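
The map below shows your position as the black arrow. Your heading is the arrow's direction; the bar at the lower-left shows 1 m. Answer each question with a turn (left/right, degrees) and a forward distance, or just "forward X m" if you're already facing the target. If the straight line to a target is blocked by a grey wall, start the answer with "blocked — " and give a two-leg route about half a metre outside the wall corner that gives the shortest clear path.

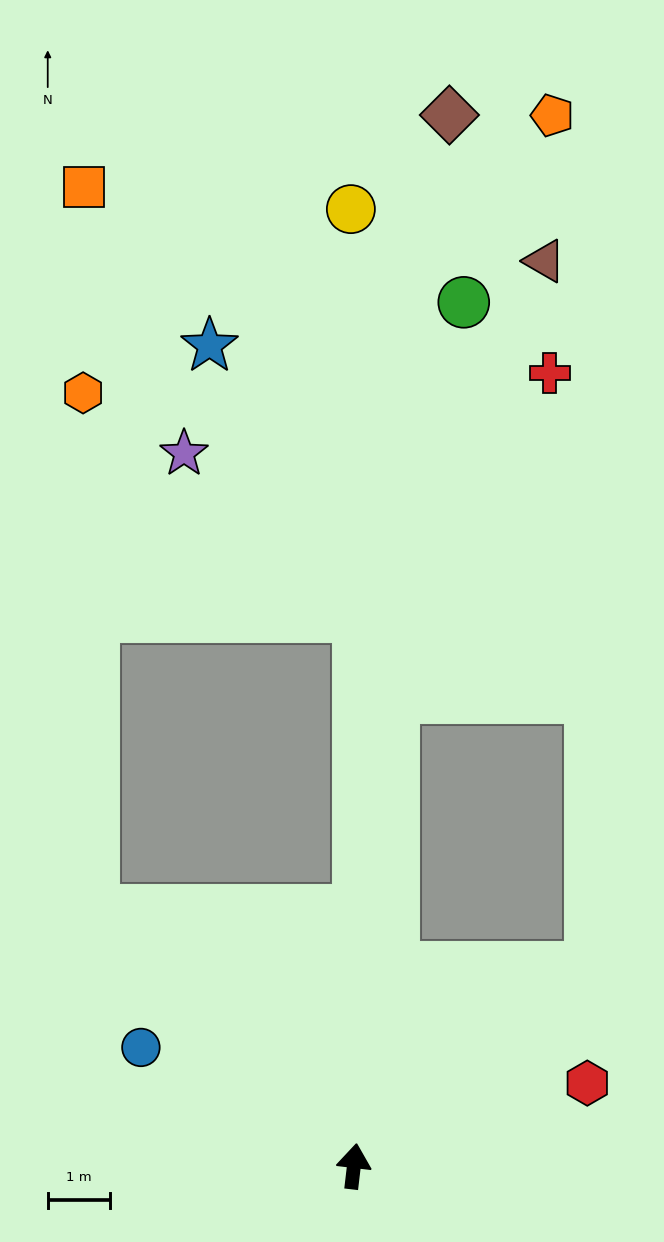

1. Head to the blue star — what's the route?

blocked — turn left 6°, forward 8.9 m, then turn left 30°, forward 5.0 m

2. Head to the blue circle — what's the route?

turn left 68°, forward 3.9 m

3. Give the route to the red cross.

blocked — forward 7.6 m, then turn right 19°, forward 5.8 m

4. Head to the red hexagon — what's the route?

turn right 64°, forward 4.0 m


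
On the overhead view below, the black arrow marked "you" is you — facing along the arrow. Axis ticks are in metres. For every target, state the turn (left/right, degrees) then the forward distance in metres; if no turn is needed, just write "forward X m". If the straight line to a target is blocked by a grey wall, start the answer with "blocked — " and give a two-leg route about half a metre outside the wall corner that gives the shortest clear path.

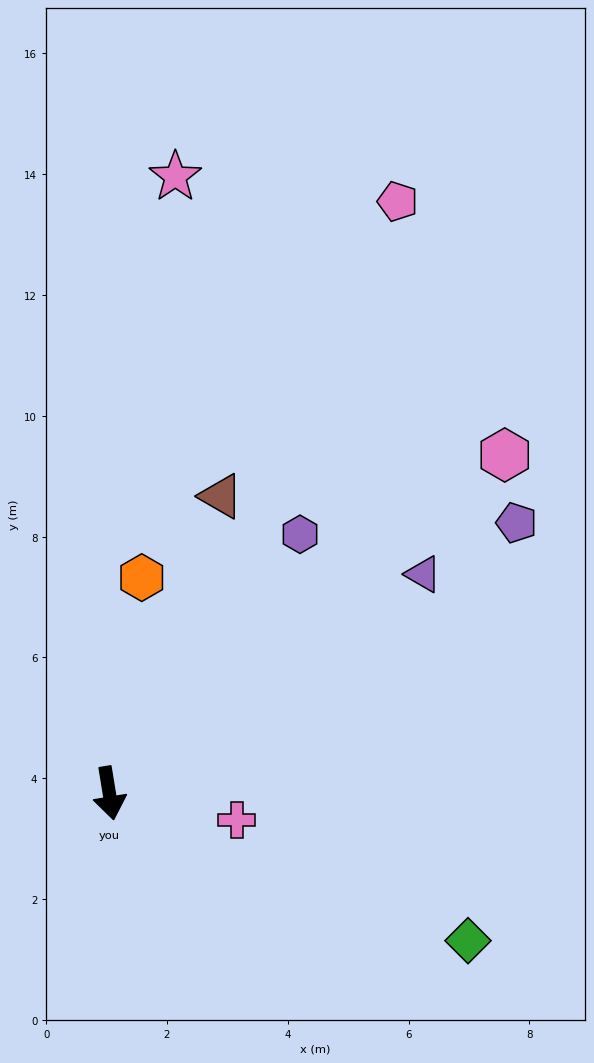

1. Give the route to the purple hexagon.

turn left 134°, forward 5.3 m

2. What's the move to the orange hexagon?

turn left 162°, forward 3.6 m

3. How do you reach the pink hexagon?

turn left 121°, forward 8.6 m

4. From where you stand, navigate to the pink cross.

turn left 69°, forward 2.2 m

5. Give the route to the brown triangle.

turn left 150°, forward 5.3 m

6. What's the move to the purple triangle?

turn left 116°, forward 6.3 m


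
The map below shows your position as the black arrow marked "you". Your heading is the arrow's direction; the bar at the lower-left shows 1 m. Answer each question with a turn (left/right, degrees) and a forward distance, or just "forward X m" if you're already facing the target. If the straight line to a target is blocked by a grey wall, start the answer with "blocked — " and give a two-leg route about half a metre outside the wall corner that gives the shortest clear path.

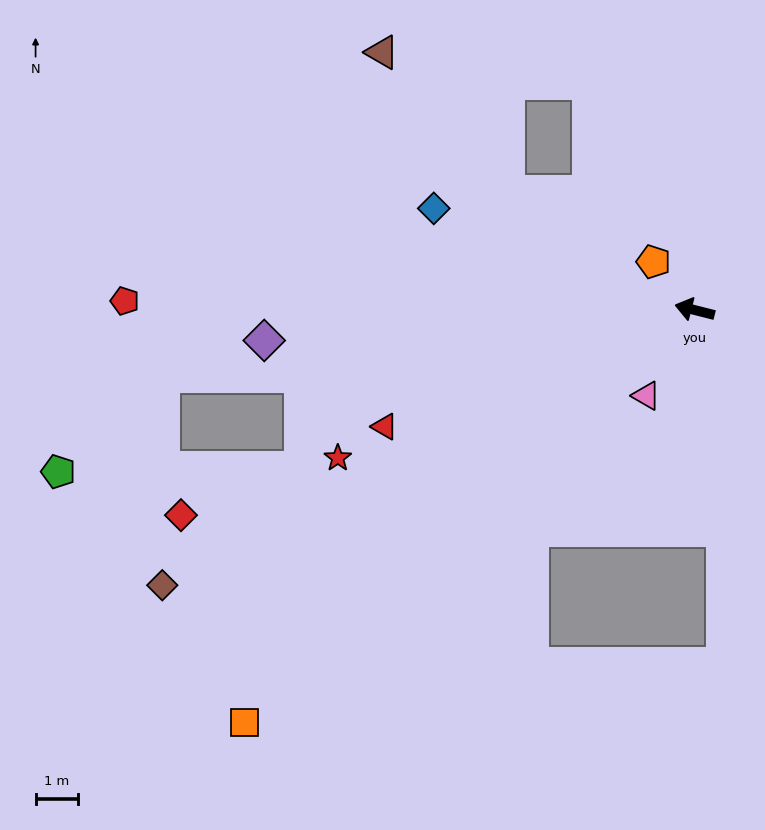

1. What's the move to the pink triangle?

turn left 75°, forward 2.3 m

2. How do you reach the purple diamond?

turn left 18°, forward 10.3 m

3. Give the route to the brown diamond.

turn left 42°, forward 14.3 m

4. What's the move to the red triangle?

turn left 35°, forward 7.9 m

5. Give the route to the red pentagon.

turn left 13°, forward 13.6 m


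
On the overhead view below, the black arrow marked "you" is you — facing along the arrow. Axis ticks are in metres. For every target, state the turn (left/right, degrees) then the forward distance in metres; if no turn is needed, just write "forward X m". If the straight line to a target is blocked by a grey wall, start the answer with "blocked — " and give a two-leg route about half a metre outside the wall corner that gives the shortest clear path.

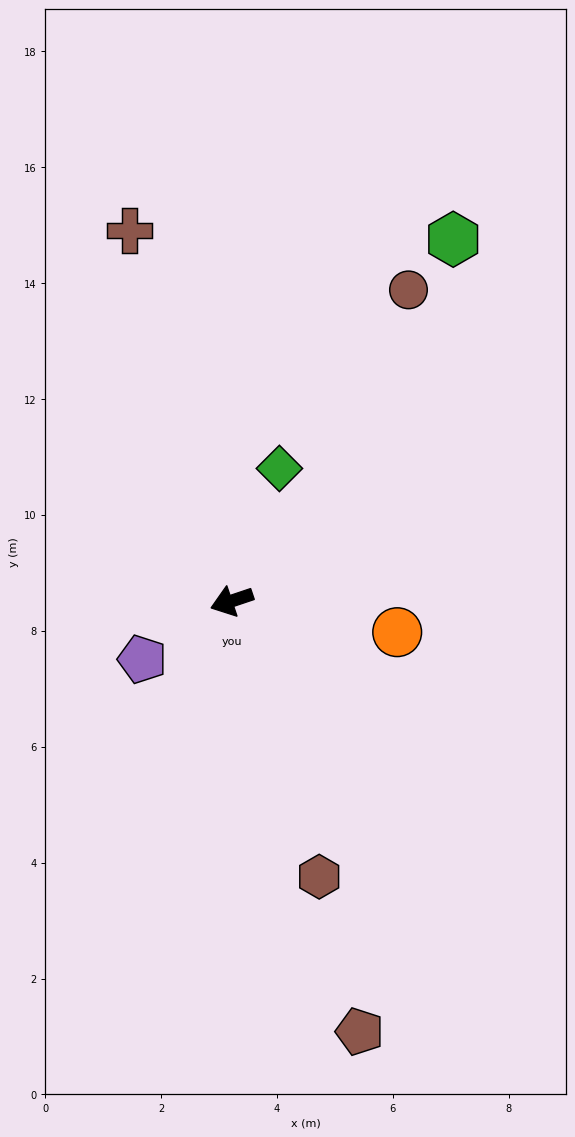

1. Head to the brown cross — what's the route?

turn right 93°, forward 6.6 m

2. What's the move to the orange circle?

turn left 151°, forward 2.9 m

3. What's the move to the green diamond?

turn right 128°, forward 2.4 m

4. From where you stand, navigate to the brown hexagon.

turn left 89°, forward 5.0 m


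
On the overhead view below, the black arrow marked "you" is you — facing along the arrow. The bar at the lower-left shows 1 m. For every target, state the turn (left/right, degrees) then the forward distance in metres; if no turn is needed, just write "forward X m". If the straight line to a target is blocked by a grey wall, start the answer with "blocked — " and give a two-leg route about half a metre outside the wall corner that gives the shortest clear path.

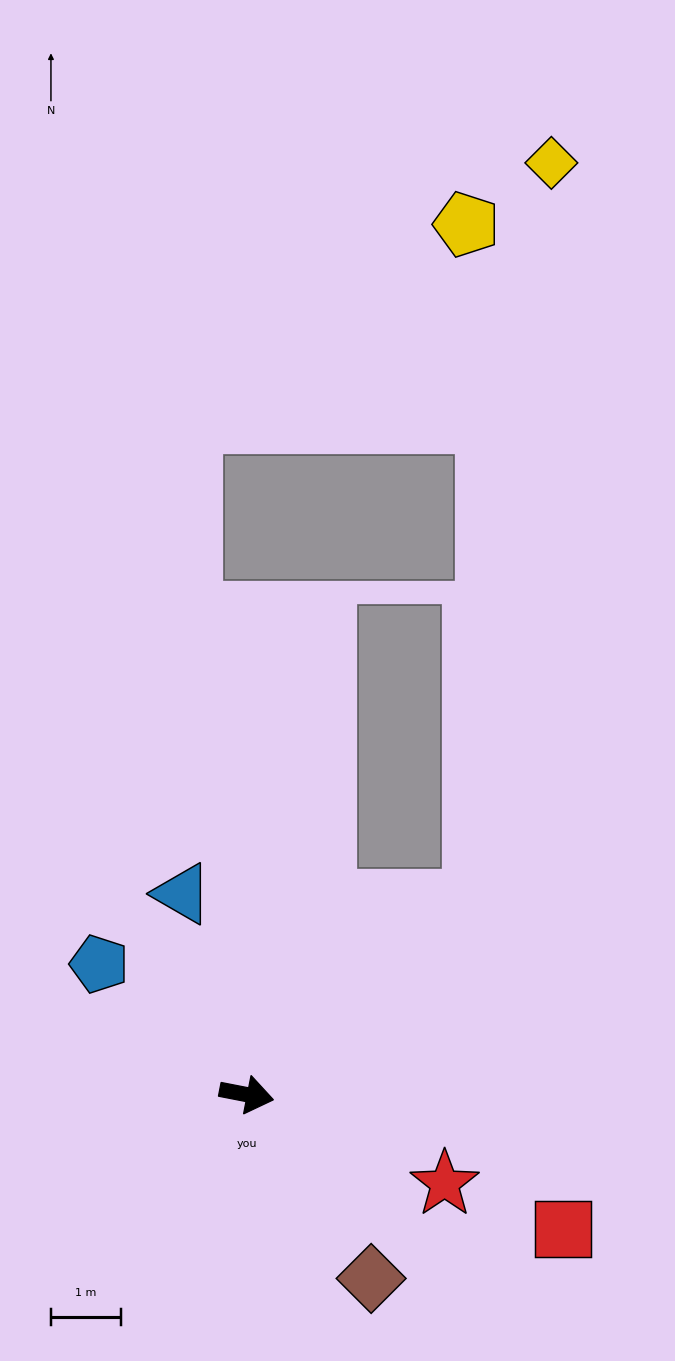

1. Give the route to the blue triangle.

turn left 119°, forward 3.0 m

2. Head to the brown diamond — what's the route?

turn right 45°, forward 3.2 m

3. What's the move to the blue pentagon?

turn left 150°, forward 2.8 m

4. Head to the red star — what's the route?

turn right 13°, forward 3.1 m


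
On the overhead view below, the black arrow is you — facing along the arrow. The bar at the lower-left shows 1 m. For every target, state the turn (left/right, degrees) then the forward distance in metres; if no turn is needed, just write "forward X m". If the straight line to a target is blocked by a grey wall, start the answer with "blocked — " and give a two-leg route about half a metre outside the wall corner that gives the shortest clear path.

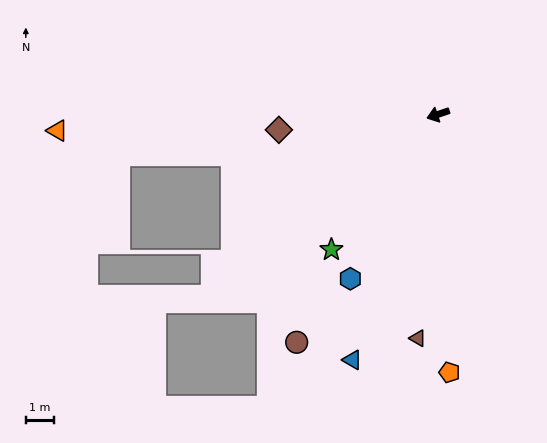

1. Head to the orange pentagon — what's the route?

turn left 74°, forward 9.2 m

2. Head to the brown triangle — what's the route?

turn left 66°, forward 8.0 m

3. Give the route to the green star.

turn left 33°, forward 6.1 m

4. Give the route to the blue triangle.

turn left 52°, forward 9.2 m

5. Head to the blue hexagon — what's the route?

turn left 43°, forward 6.6 m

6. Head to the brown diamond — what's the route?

turn right 13°, forward 5.7 m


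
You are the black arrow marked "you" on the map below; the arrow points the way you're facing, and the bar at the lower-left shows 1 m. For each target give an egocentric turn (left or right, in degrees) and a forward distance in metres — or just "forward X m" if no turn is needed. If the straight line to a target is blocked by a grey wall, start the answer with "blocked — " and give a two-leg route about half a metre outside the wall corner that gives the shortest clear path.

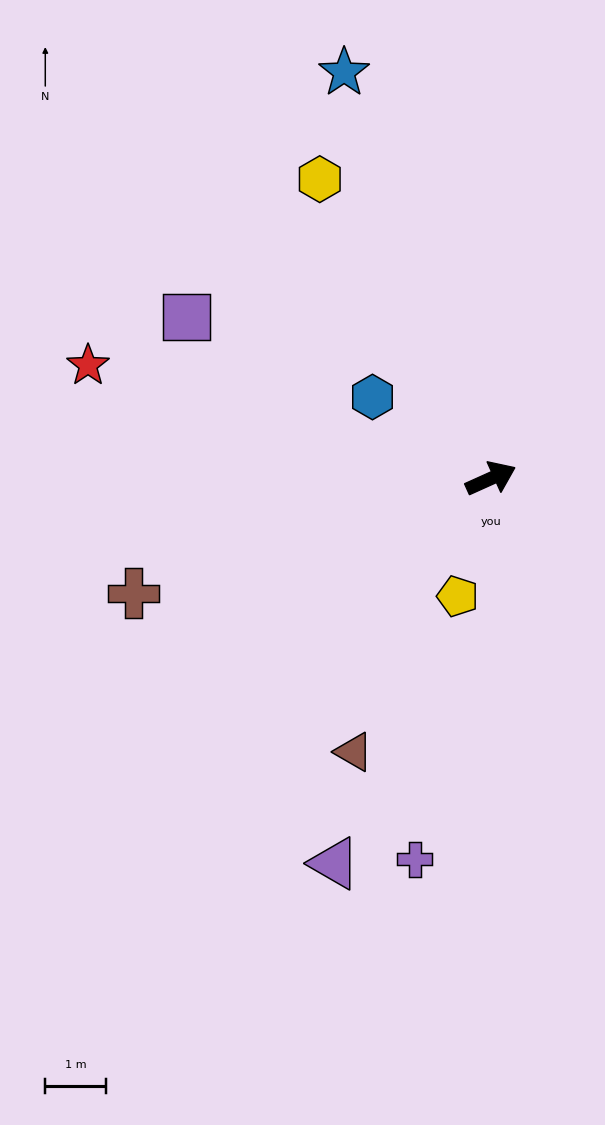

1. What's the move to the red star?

turn left 140°, forward 6.9 m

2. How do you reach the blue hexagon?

turn left 121°, forward 2.4 m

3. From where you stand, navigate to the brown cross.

turn left 174°, forward 6.2 m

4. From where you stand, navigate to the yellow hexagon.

turn left 96°, forward 5.7 m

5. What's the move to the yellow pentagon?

turn right 130°, forward 2.0 m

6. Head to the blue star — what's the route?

turn left 86°, forward 7.1 m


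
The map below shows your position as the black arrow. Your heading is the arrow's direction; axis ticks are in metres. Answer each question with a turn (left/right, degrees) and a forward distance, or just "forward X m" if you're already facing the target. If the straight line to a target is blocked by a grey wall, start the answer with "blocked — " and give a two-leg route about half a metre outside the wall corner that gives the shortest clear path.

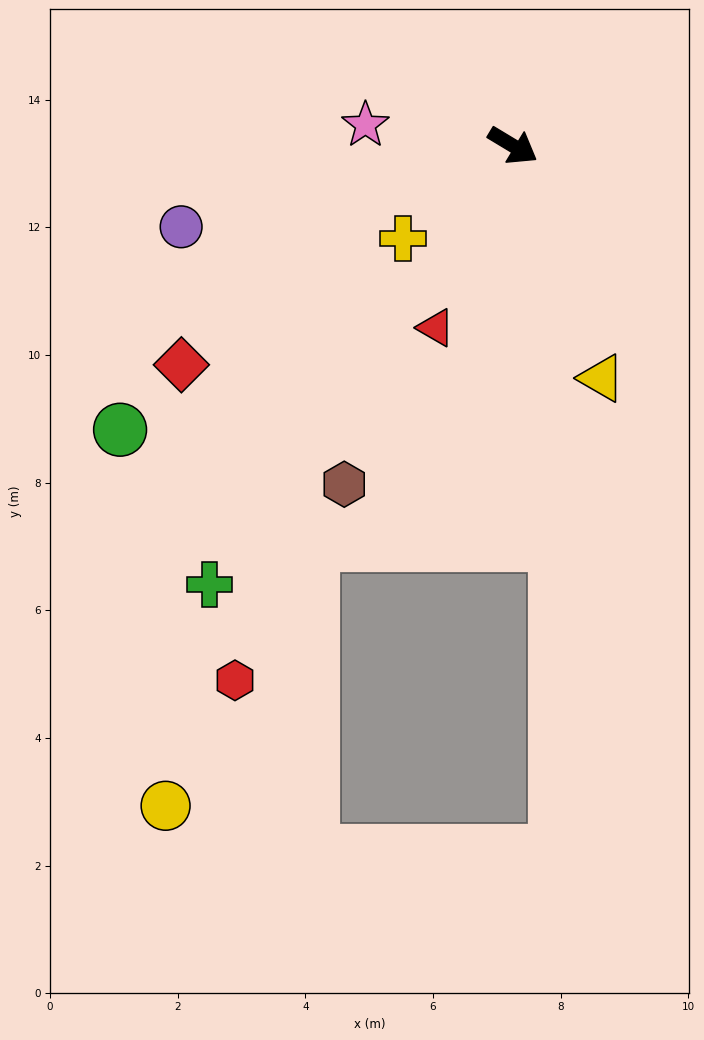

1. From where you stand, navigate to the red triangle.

turn right 82°, forward 3.1 m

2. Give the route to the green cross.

turn right 94°, forward 8.4 m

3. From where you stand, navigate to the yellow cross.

turn right 109°, forward 2.3 m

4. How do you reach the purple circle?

turn right 135°, forward 5.4 m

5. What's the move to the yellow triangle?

turn right 38°, forward 3.9 m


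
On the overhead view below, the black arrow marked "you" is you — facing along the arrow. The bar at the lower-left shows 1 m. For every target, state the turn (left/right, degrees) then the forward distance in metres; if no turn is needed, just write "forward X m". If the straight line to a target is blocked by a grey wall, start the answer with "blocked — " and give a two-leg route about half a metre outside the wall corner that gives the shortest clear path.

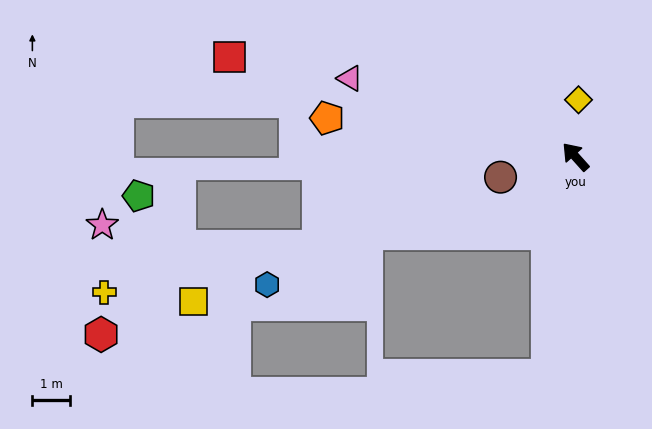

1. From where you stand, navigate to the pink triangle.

turn left 29°, forward 6.3 m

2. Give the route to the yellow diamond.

turn right 45°, forward 1.5 m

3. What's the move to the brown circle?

turn left 63°, forward 2.0 m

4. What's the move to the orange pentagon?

turn left 39°, forward 6.6 m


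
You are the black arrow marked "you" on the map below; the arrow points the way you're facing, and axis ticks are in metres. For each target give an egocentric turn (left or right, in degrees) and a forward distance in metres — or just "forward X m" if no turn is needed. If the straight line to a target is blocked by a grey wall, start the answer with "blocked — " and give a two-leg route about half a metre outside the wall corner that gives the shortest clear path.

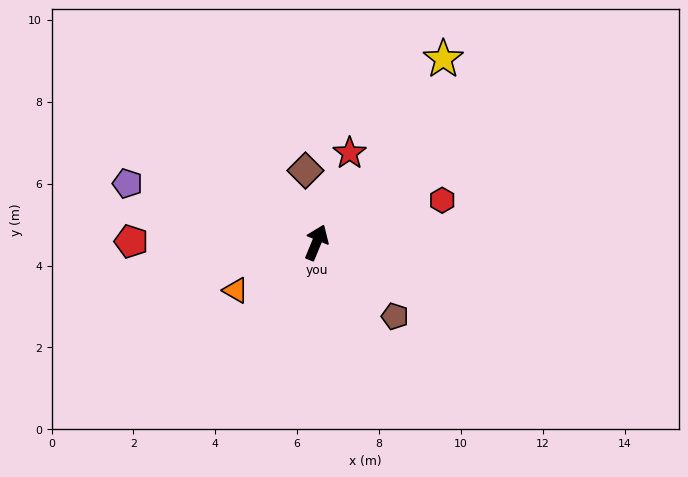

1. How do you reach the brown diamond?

turn left 31°, forward 1.8 m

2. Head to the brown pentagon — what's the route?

turn right 111°, forward 2.6 m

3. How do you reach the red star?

turn left 2°, forward 2.3 m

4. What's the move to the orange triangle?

turn left 143°, forward 2.3 m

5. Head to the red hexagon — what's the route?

turn right 49°, forward 3.2 m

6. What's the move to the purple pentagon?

turn left 95°, forward 4.8 m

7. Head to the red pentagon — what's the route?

turn left 112°, forward 4.5 m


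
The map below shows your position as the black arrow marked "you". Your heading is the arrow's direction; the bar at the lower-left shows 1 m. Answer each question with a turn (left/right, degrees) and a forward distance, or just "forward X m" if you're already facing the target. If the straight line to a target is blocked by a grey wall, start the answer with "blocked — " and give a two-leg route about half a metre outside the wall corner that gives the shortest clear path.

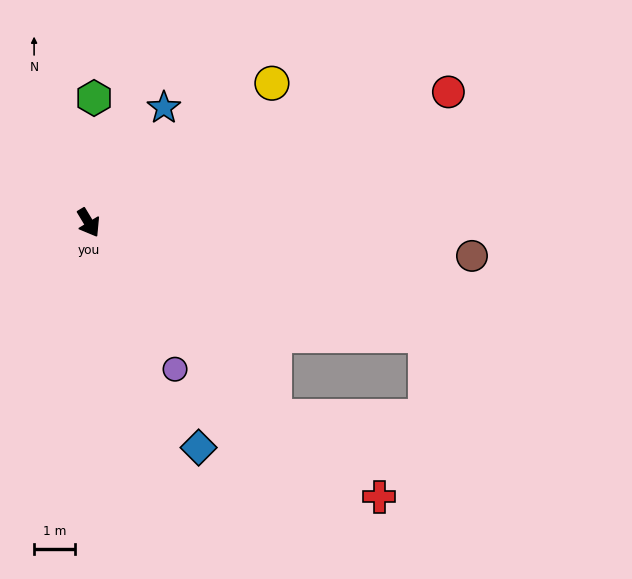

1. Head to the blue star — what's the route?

turn left 116°, forward 3.4 m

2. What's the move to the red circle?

turn left 79°, forward 9.4 m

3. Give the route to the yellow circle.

turn left 96°, forward 5.7 m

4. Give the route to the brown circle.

turn left 54°, forward 9.5 m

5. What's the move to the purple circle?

forward 4.2 m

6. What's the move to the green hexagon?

turn left 147°, forward 3.1 m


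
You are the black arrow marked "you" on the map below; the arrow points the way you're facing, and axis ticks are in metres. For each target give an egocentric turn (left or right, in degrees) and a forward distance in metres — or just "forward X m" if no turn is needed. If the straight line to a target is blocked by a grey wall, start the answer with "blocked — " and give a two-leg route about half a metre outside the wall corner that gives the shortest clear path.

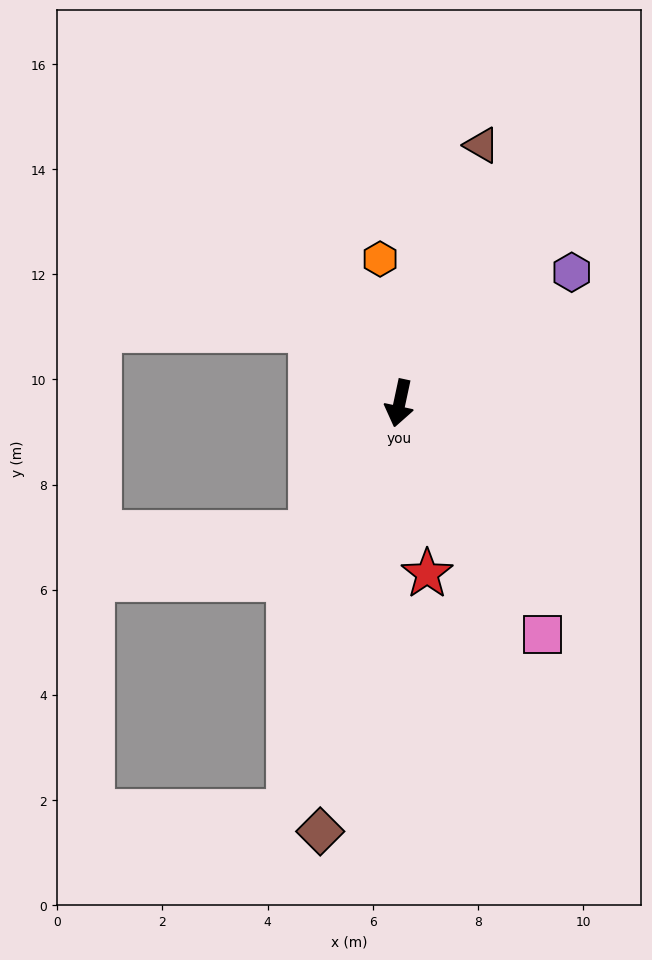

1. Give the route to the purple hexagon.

turn left 139°, forward 4.1 m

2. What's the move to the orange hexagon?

turn right 160°, forward 2.8 m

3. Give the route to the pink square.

turn left 44°, forward 5.2 m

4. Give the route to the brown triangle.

turn left 174°, forward 5.1 m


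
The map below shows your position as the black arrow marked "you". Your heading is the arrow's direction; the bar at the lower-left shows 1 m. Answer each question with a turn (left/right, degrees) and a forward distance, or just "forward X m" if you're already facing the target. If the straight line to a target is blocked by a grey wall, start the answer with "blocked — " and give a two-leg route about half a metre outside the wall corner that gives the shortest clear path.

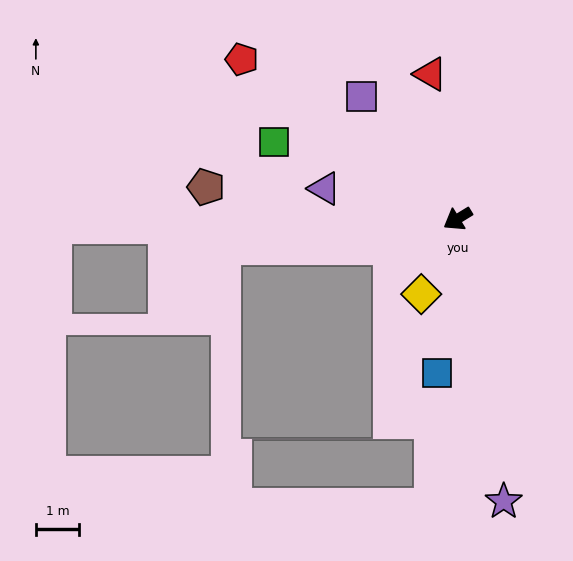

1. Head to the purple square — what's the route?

turn right 83°, forward 3.6 m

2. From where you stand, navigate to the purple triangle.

turn right 44°, forward 3.1 m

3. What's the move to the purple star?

turn left 68°, forward 6.6 m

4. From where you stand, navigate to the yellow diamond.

turn left 33°, forward 1.9 m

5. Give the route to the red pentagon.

turn right 68°, forward 6.2 m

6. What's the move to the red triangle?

turn right 111°, forward 3.4 m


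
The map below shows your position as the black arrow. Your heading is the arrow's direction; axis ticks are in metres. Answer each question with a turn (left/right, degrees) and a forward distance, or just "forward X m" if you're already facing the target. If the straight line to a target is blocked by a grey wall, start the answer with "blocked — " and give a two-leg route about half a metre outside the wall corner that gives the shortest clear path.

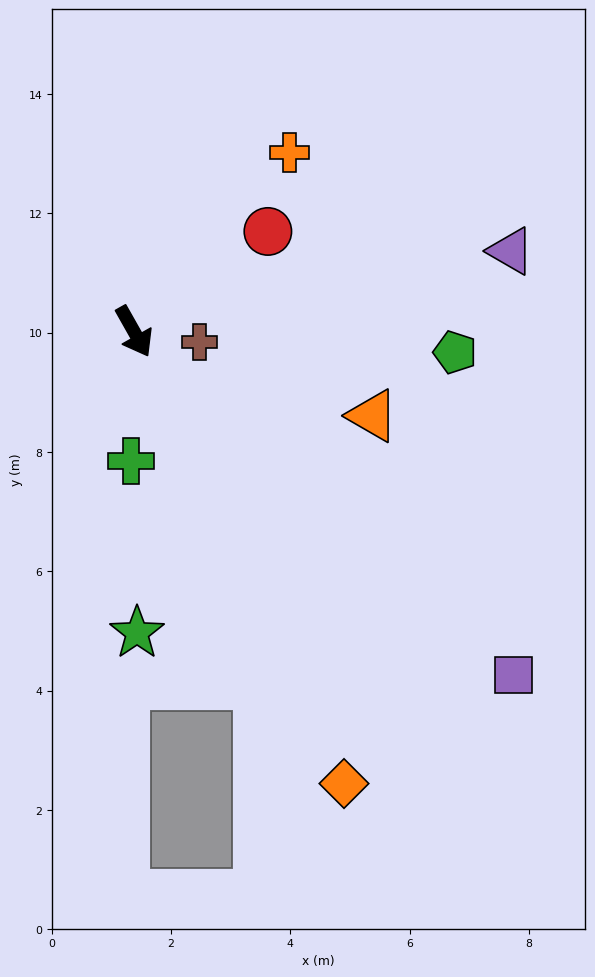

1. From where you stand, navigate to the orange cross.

turn left 110°, forward 4.0 m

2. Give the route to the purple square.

turn left 18°, forward 8.6 m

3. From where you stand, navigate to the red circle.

turn left 97°, forward 2.8 m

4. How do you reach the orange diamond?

turn right 5°, forward 8.4 m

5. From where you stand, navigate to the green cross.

turn right 31°, forward 2.2 m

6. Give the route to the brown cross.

turn left 51°, forward 1.1 m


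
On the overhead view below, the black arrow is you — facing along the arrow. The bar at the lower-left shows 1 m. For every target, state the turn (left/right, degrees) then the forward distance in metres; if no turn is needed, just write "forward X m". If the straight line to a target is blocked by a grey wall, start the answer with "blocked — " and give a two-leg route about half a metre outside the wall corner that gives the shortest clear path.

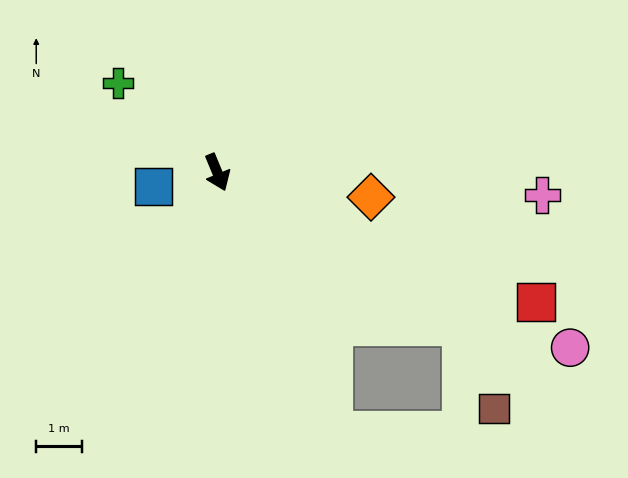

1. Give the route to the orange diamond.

turn left 58°, forward 3.4 m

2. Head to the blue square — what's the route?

turn right 100°, forward 1.4 m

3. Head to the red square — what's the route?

turn left 45°, forward 7.6 m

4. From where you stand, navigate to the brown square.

blocked — turn left 35°, forward 6.3 m, then turn right 36°, forward 1.9 m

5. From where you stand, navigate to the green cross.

turn right 155°, forward 2.9 m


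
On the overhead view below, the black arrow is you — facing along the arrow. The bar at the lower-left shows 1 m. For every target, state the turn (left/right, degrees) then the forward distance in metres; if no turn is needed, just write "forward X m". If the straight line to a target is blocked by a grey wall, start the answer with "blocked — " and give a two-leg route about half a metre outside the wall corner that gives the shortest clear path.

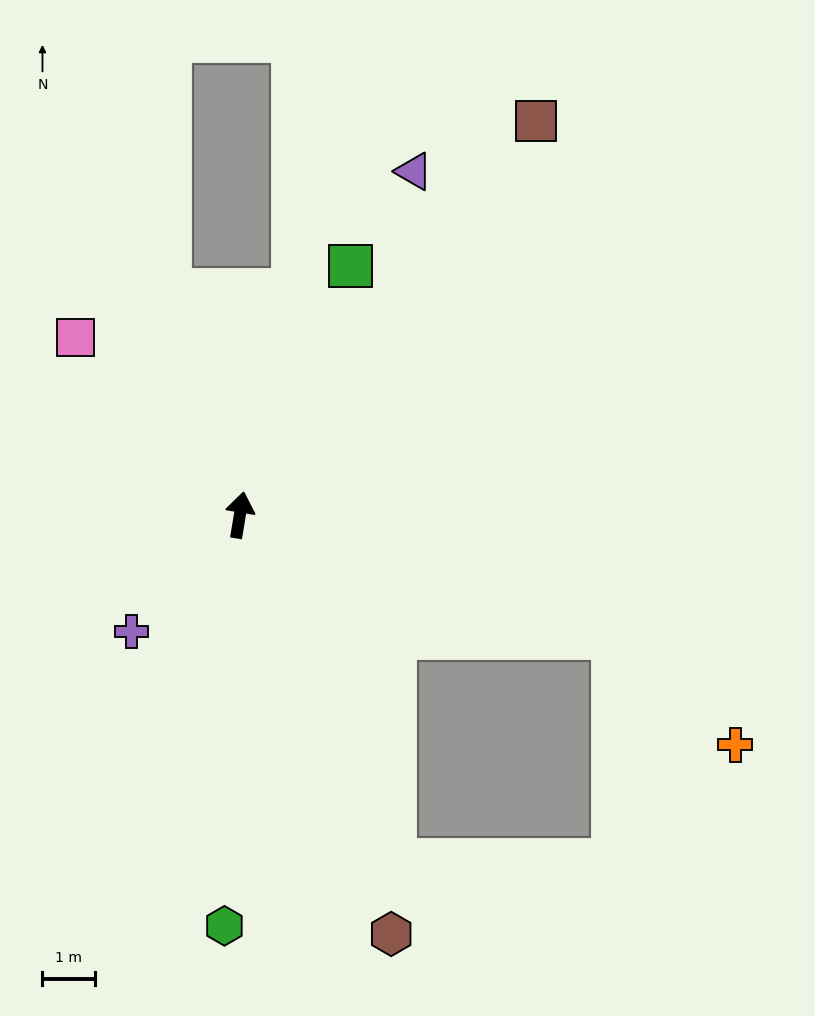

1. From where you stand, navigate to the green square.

turn right 15°, forward 5.2 m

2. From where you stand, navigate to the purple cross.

turn left 147°, forward 3.1 m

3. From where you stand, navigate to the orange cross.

blocked — turn right 99°, forward 7.5 m, then turn right 23°, forward 3.1 m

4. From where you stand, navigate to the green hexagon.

turn right 173°, forward 7.9 m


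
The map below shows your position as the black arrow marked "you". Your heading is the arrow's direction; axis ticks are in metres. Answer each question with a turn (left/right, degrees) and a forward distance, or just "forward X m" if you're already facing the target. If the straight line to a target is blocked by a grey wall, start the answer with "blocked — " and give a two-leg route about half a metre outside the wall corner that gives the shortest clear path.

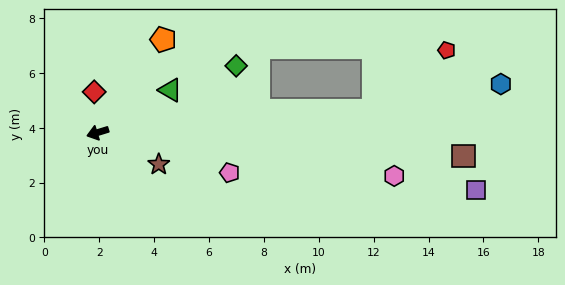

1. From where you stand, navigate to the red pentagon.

blocked — turn left 168°, forward 10.1 m, then turn left 34°, forward 3.4 m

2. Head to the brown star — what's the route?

turn left 135°, forward 2.5 m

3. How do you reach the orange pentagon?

turn right 142°, forward 4.1 m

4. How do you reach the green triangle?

turn right 167°, forward 3.1 m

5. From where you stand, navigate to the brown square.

turn left 159°, forward 13.4 m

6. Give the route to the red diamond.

turn right 102°, forward 1.5 m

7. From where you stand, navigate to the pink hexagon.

turn left 155°, forward 10.9 m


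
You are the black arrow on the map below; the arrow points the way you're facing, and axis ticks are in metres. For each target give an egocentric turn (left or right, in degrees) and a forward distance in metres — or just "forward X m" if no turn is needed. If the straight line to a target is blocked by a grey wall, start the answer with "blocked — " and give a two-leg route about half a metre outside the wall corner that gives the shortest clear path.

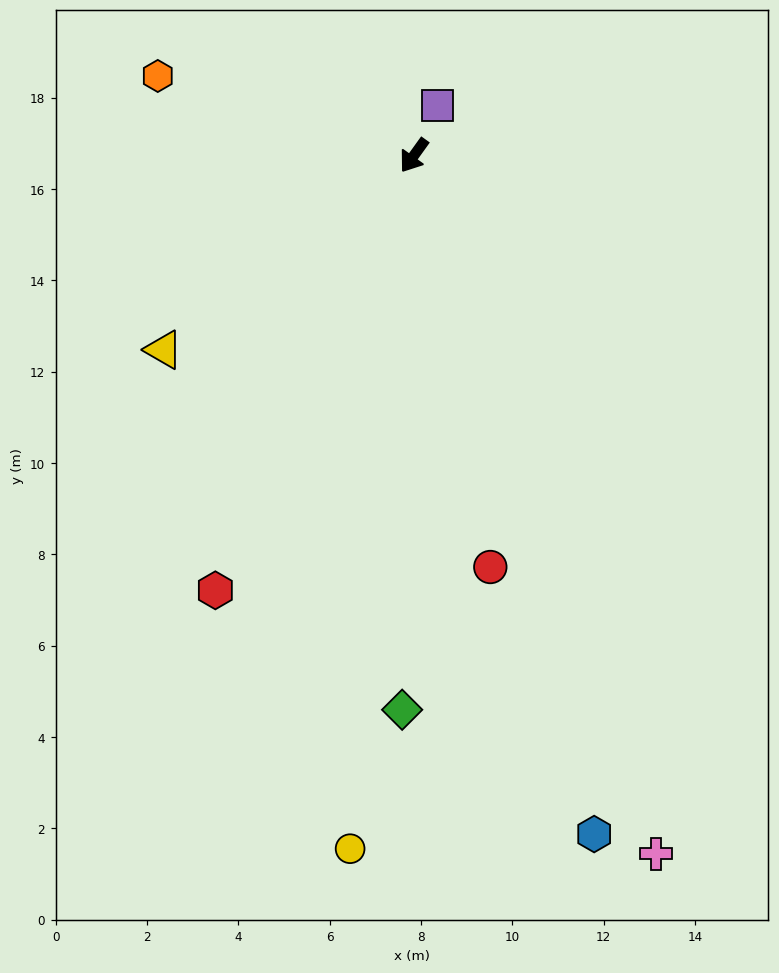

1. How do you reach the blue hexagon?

turn left 51°, forward 15.4 m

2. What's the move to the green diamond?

turn left 34°, forward 12.1 m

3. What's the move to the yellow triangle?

turn right 17°, forward 6.9 m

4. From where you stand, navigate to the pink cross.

turn left 55°, forward 16.2 m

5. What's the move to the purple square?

turn right 169°, forward 1.2 m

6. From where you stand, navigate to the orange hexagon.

turn right 72°, forward 5.9 m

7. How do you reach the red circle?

turn left 46°, forward 9.2 m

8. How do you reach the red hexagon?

turn left 11°, forward 10.5 m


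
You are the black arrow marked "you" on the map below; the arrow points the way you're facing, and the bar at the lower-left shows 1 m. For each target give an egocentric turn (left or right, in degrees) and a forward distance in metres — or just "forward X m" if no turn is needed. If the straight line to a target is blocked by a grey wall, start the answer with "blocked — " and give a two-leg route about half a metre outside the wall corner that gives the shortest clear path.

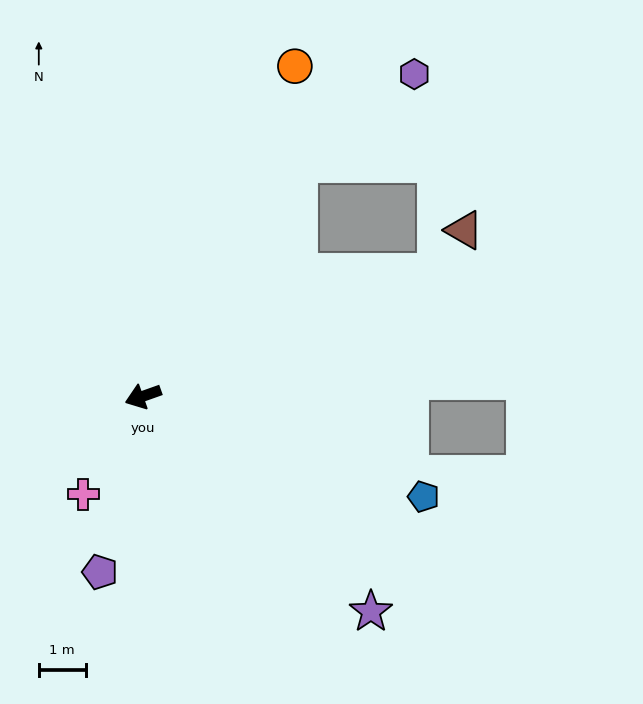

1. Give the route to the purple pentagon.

turn left 57°, forward 3.9 m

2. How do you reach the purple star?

turn left 117°, forward 6.7 m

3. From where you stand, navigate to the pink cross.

turn left 39°, forward 2.4 m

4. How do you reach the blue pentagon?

turn left 141°, forward 6.4 m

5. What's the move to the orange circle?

turn right 134°, forward 7.7 m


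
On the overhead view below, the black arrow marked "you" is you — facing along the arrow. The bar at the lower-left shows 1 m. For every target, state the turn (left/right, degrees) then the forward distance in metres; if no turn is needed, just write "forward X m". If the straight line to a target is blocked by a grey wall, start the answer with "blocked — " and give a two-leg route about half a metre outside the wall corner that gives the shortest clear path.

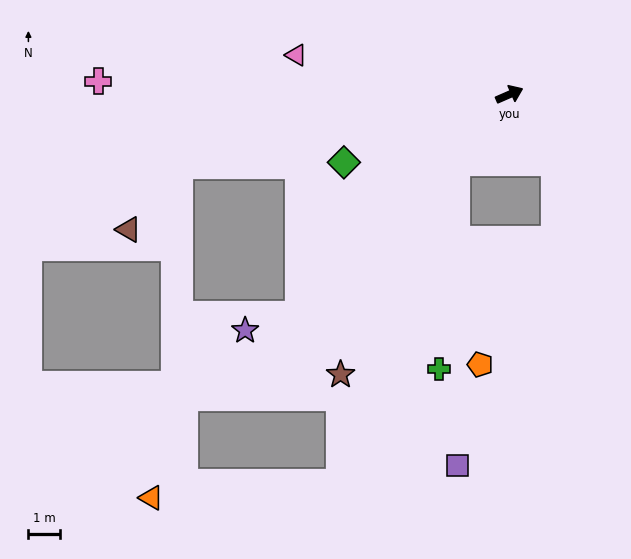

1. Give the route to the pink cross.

turn left 155°, forward 13.0 m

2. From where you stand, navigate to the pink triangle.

turn left 146°, forward 6.8 m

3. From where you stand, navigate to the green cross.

blocked — turn right 151°, forward 2.7 m, then turn left 32°, forward 6.5 m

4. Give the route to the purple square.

blocked — turn right 151°, forward 2.7 m, then turn left 37°, forward 9.6 m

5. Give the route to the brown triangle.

blocked — turn left 169°, forward 10.6 m, then turn left 39°, forward 2.6 m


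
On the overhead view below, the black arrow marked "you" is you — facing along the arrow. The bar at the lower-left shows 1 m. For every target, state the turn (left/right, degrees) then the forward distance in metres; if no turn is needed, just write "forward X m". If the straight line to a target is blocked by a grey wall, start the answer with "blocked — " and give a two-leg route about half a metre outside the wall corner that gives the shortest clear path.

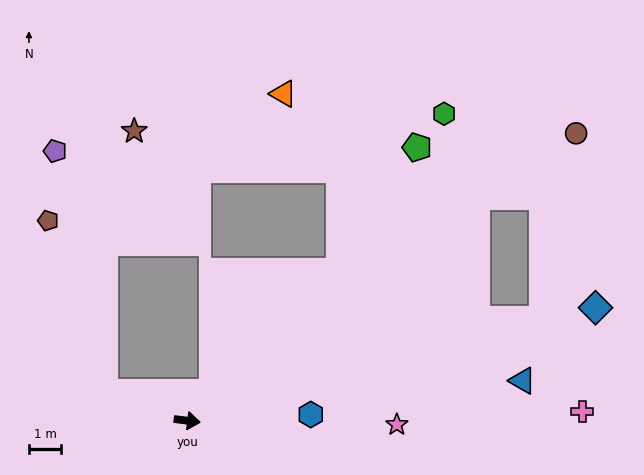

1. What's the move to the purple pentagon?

blocked — turn left 168°, forward 2.7 m, then turn right 59°, forward 7.6 m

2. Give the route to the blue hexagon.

turn left 10°, forward 3.8 m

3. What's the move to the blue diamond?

turn left 23°, forward 13.1 m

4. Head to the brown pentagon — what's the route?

blocked — turn left 168°, forward 2.7 m, then turn right 53°, forward 5.6 m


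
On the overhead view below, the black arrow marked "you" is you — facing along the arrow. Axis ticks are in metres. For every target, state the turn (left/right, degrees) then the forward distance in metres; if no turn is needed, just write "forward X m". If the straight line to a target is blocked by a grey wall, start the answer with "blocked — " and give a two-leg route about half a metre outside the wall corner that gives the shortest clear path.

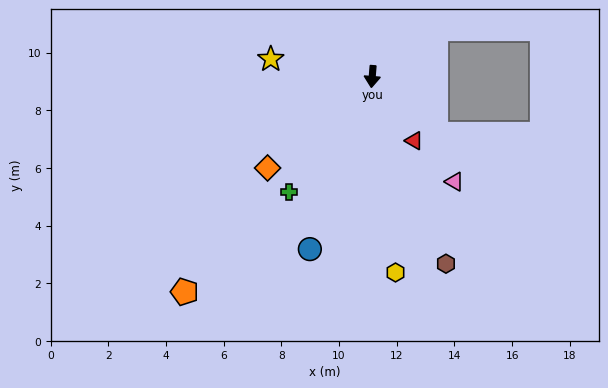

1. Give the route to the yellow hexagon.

turn left 11°, forward 6.8 m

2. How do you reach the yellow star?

turn right 95°, forward 3.6 m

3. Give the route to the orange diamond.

turn right 44°, forward 4.8 m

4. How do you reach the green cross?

turn right 31°, forward 4.9 m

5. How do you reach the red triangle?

turn left 38°, forward 2.7 m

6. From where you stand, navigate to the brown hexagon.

turn left 26°, forward 7.0 m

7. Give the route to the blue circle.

turn right 15°, forward 6.4 m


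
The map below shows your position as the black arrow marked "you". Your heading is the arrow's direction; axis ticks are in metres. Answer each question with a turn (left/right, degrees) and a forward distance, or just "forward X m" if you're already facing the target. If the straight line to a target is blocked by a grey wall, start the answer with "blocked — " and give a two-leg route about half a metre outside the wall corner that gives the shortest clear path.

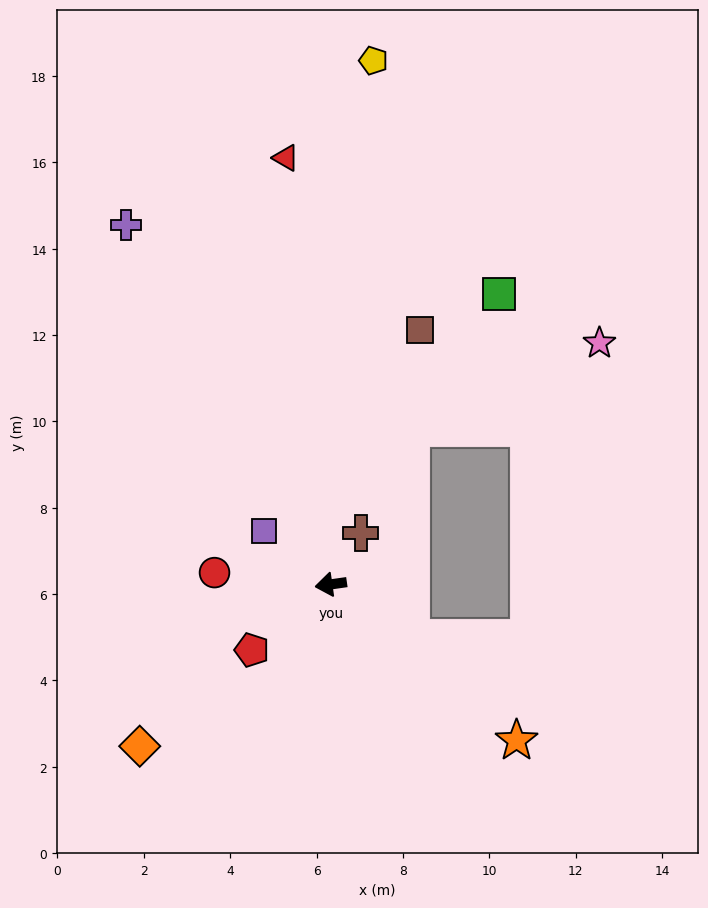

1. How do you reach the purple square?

turn right 47°, forward 2.0 m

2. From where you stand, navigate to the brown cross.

turn right 128°, forward 1.4 m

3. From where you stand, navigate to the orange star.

turn left 132°, forward 5.6 m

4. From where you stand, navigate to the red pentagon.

turn left 32°, forward 2.4 m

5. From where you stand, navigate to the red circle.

turn right 14°, forward 2.7 m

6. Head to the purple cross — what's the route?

turn right 68°, forward 9.6 m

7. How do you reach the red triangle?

turn right 92°, forward 9.9 m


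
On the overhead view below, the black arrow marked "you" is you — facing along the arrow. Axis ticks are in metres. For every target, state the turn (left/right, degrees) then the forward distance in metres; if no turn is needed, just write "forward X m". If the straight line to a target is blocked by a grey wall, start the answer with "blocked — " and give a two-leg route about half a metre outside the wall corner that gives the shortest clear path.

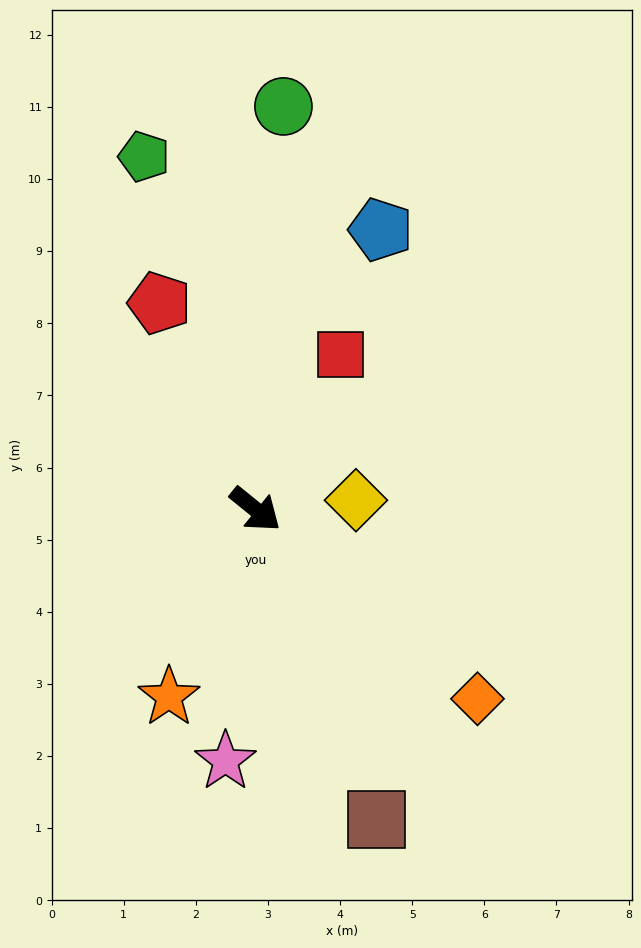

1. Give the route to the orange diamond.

forward 4.0 m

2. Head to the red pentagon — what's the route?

turn left 154°, forward 3.2 m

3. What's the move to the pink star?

turn right 58°, forward 3.5 m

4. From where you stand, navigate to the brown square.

turn right 30°, forward 4.6 m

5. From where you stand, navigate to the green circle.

turn left 125°, forward 5.6 m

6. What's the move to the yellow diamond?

turn left 44°, forward 1.4 m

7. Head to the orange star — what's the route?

turn right 76°, forward 2.9 m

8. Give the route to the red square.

turn left 100°, forward 2.4 m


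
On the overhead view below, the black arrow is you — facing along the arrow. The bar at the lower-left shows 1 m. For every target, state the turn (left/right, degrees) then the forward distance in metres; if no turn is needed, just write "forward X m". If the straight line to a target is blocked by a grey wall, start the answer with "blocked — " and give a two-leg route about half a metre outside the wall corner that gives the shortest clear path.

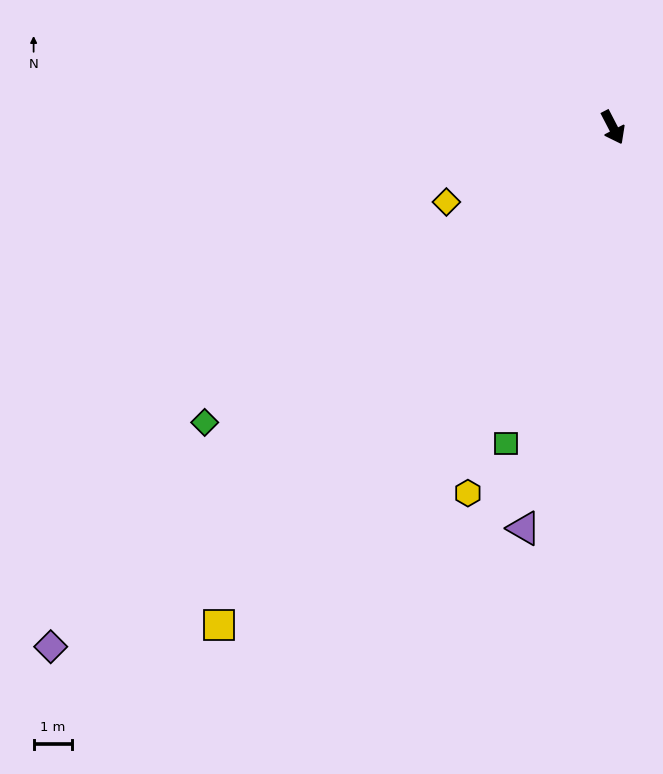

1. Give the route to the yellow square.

turn right 66°, forward 16.5 m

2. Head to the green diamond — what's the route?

turn right 82°, forward 13.1 m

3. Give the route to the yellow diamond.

turn right 93°, forward 4.7 m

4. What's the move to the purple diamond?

turn right 75°, forward 19.9 m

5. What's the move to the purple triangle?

turn right 40°, forward 10.7 m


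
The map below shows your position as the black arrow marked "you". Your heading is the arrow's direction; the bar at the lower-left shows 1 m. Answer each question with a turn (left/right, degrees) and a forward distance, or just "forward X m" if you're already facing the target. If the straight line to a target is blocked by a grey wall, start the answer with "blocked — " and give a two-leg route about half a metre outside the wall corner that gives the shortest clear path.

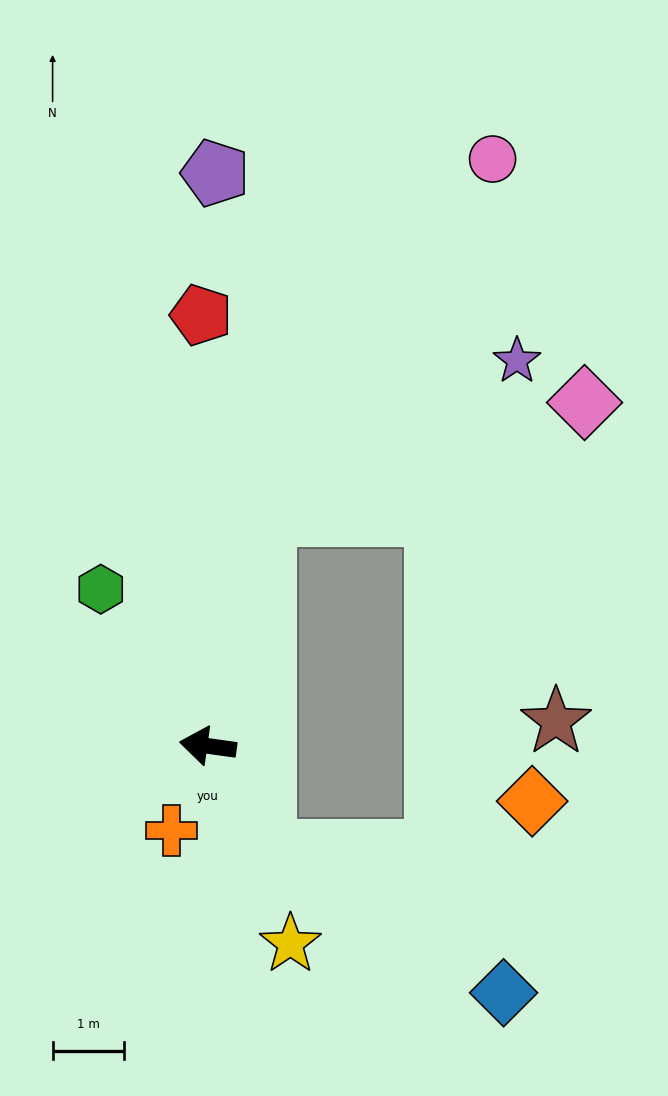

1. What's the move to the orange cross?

turn left 75°, forward 1.3 m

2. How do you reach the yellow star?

turn left 121°, forward 3.0 m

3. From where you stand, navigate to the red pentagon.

turn right 81°, forward 6.0 m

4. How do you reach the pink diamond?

blocked — turn right 96°, forward 3.3 m, then turn right 57°, forward 4.7 m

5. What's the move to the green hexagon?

turn right 48°, forward 2.6 m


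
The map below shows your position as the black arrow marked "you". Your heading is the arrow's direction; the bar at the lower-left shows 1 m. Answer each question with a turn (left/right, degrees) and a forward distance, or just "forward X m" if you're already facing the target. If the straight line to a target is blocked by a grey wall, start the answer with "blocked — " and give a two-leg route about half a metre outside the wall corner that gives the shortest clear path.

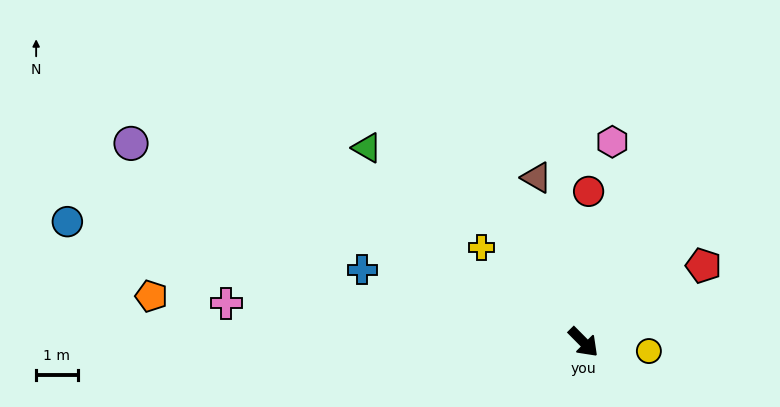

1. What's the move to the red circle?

turn left 133°, forward 3.6 m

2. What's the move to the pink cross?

turn right 141°, forward 8.6 m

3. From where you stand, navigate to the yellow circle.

turn left 37°, forward 1.6 m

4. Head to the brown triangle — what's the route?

turn left 151°, forward 4.1 m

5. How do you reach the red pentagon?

turn left 78°, forward 3.4 m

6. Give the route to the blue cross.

turn right 153°, forward 5.6 m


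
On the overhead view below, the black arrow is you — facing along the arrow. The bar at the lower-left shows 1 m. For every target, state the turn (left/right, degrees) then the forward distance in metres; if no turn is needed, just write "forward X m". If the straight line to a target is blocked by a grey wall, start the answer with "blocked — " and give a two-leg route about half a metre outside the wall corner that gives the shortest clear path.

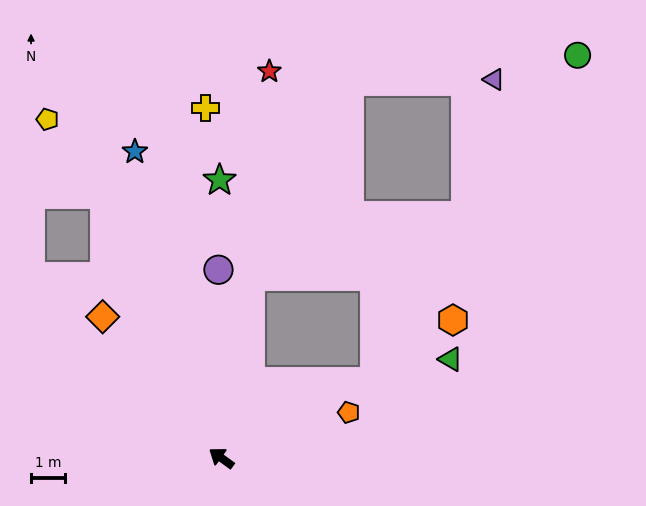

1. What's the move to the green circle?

blocked — turn right 117°, forward 5.1 m, then turn left 31°, forward 11.4 m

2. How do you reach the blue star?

turn right 38°, forward 9.5 m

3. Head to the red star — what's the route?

turn right 61°, forward 11.6 m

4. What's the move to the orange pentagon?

turn right 124°, forward 4.0 m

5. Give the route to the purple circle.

turn right 53°, forward 5.6 m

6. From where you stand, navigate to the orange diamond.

turn right 14°, forward 5.5 m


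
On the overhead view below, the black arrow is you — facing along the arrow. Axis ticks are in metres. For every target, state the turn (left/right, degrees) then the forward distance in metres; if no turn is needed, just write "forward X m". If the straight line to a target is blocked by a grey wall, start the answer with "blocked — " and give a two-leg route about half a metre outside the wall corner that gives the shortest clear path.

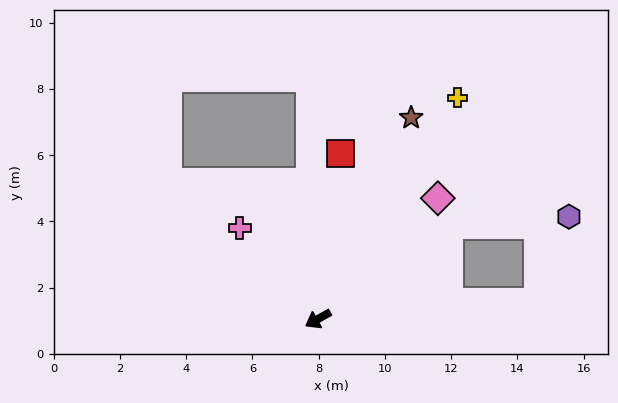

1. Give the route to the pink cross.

turn right 79°, forward 3.6 m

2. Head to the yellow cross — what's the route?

turn right 152°, forward 7.9 m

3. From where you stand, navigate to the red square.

turn right 127°, forward 5.0 m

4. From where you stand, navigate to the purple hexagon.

blocked — turn right 174°, forward 4.9 m, then turn right 31°, forward 3.6 m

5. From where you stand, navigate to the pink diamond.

turn right 164°, forward 5.1 m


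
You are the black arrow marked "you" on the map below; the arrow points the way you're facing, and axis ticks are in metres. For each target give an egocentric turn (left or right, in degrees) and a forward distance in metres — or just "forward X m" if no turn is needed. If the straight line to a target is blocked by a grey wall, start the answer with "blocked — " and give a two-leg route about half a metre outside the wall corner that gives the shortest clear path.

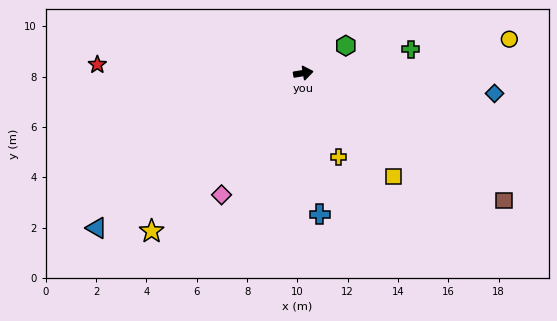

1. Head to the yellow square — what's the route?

turn right 58°, forward 5.5 m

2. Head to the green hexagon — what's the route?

turn left 23°, forward 2.0 m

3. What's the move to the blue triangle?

turn right 152°, forward 10.3 m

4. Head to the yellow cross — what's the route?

turn right 77°, forward 3.6 m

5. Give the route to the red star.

turn left 168°, forward 8.2 m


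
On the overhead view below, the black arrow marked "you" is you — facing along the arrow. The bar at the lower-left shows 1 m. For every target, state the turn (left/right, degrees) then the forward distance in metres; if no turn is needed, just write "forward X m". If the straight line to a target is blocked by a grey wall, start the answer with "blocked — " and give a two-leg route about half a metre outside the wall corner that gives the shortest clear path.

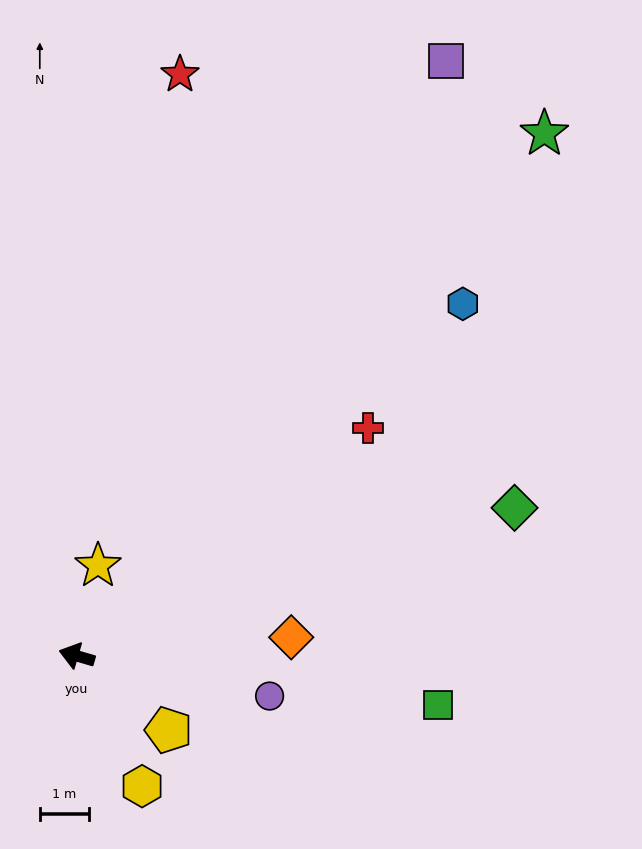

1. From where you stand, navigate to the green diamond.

turn right 145°, forward 9.3 m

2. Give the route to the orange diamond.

turn right 159°, forward 4.4 m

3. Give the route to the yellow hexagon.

turn left 133°, forward 2.9 m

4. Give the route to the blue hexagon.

turn right 121°, forward 10.6 m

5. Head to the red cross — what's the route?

turn right 126°, forward 7.5 m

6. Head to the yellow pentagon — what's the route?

turn left 157°, forward 2.4 m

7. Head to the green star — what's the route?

turn right 116°, forward 14.2 m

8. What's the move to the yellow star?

turn right 87°, forward 1.9 m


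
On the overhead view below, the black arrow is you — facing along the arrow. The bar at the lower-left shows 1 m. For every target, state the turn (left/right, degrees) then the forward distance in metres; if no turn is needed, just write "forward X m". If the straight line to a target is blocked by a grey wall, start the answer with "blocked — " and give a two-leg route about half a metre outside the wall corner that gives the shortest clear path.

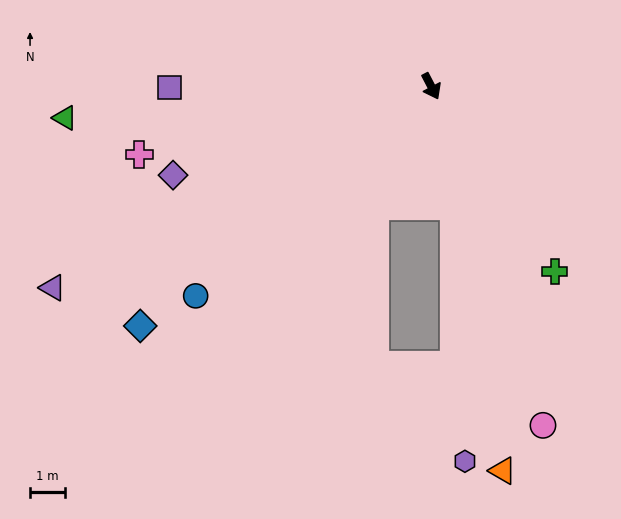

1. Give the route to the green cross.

turn left 6°, forward 6.4 m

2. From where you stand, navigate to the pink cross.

turn right 104°, forward 8.7 m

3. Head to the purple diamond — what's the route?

turn right 99°, forward 7.9 m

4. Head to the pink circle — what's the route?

turn right 9°, forward 10.3 m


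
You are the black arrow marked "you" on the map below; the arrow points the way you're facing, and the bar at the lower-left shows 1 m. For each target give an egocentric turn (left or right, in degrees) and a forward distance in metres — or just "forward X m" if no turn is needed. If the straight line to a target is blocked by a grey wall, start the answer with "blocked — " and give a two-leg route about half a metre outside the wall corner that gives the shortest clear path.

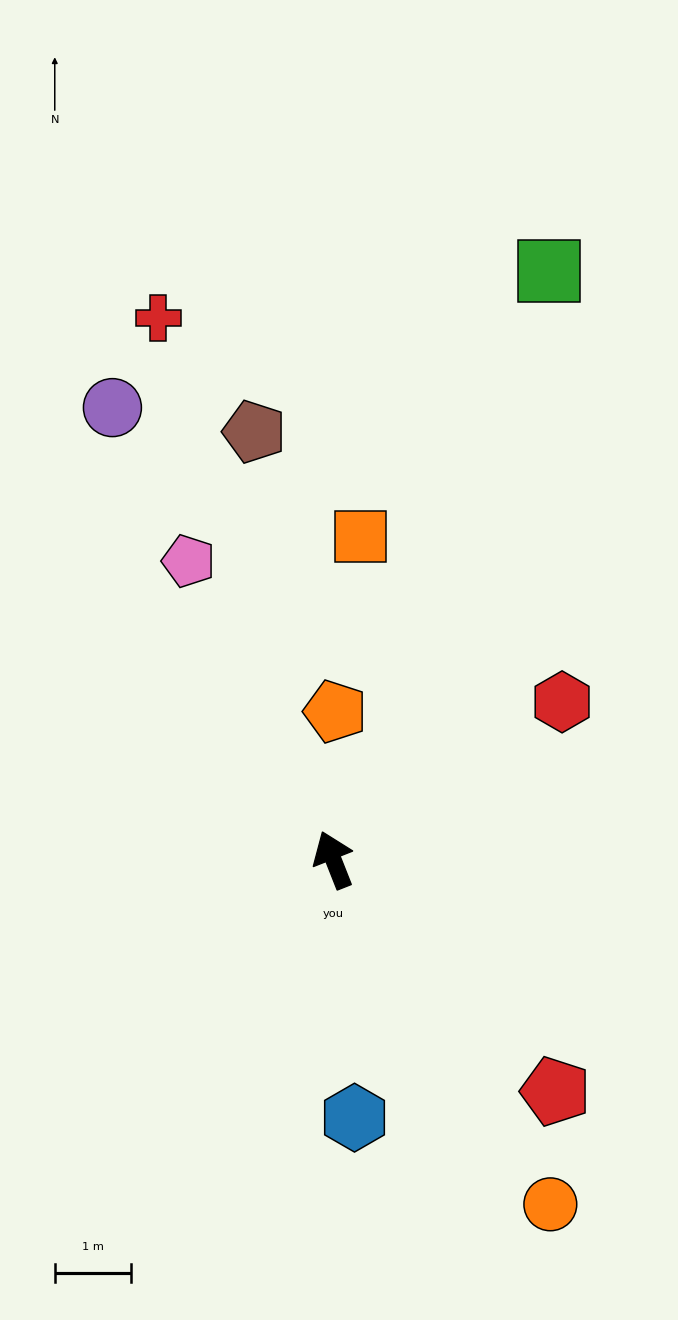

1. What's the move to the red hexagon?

turn right 77°, forward 3.6 m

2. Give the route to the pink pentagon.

turn left 4°, forward 4.4 m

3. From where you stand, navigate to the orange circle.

turn right 169°, forward 5.3 m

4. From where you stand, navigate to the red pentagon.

turn right 158°, forward 4.2 m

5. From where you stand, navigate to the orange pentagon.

turn right 22°, forward 1.9 m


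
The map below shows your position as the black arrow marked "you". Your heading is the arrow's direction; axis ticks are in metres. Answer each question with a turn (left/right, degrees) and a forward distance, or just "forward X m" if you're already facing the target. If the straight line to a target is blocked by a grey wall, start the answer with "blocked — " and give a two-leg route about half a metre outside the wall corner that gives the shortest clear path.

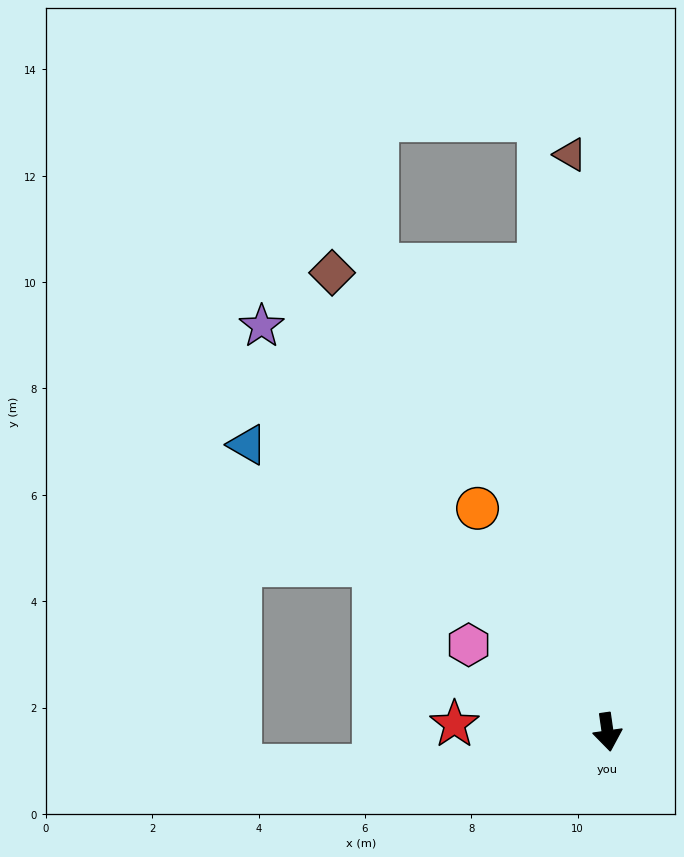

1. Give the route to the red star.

turn right 101°, forward 2.9 m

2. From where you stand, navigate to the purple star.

turn right 148°, forward 10.0 m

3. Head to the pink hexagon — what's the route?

turn right 130°, forward 3.1 m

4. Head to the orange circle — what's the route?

turn right 158°, forward 4.9 m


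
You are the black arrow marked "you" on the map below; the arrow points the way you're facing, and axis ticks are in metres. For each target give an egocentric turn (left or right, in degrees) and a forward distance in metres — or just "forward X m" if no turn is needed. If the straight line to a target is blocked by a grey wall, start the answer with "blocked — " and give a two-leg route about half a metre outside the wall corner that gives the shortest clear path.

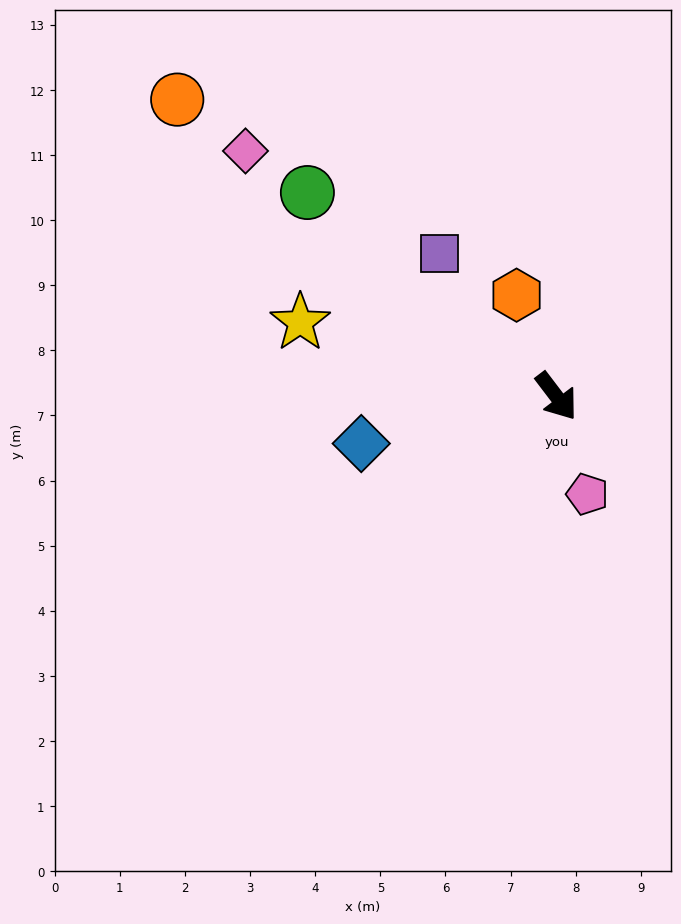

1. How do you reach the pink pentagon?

turn right 20°, forward 1.6 m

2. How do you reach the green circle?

turn right 167°, forward 4.9 m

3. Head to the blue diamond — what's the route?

turn right 114°, forward 3.1 m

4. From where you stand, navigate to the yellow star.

turn right 143°, forward 4.1 m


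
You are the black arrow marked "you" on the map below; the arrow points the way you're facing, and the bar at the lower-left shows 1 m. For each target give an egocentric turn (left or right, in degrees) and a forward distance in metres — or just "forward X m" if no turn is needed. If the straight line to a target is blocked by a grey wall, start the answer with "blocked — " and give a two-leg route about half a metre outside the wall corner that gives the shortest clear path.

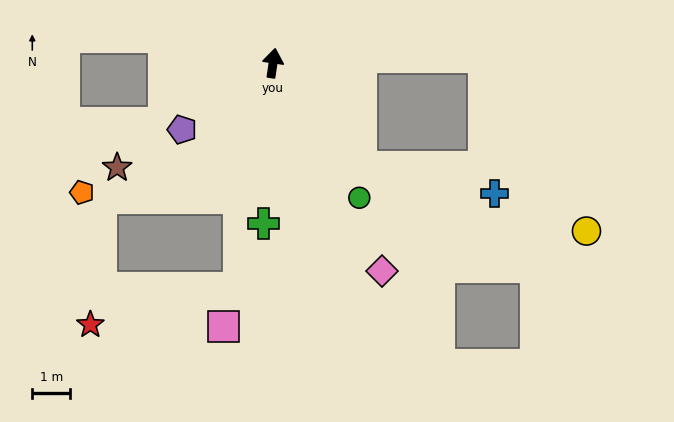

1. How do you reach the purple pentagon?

turn left 135°, forward 3.0 m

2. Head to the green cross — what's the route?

turn right 175°, forward 4.3 m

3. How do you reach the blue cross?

blocked — turn right 132°, forward 3.6 m, then turn left 39°, forward 3.6 m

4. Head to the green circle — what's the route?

turn right 139°, forward 4.2 m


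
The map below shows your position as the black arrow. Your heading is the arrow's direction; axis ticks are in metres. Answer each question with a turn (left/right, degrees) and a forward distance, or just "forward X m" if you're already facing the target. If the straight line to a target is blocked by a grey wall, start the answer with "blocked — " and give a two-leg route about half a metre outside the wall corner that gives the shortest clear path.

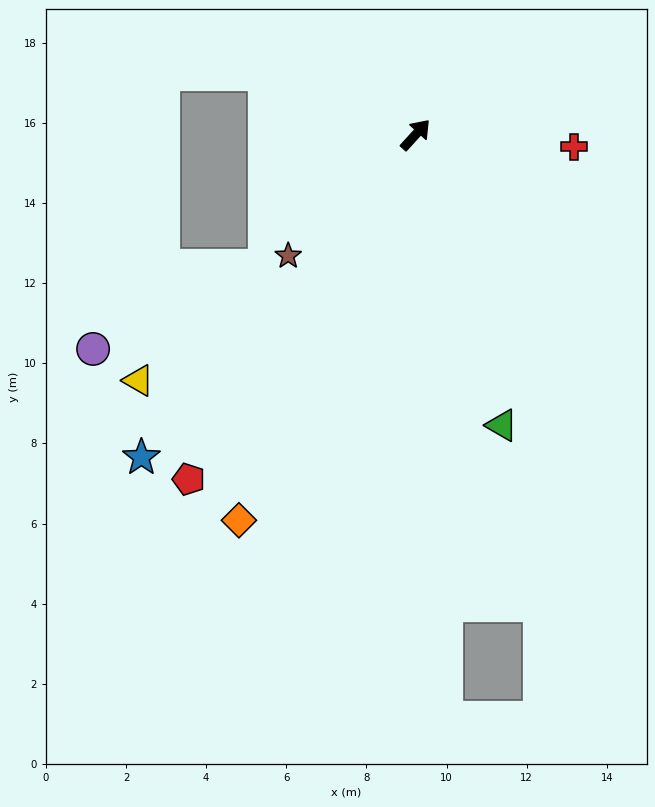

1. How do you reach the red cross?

turn right 52°, forward 4.0 m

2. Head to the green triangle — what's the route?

turn right 121°, forward 7.6 m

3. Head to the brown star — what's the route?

turn left 176°, forward 4.4 m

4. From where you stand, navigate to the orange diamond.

turn right 162°, forward 10.6 m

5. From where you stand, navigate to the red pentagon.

turn right 171°, forward 10.3 m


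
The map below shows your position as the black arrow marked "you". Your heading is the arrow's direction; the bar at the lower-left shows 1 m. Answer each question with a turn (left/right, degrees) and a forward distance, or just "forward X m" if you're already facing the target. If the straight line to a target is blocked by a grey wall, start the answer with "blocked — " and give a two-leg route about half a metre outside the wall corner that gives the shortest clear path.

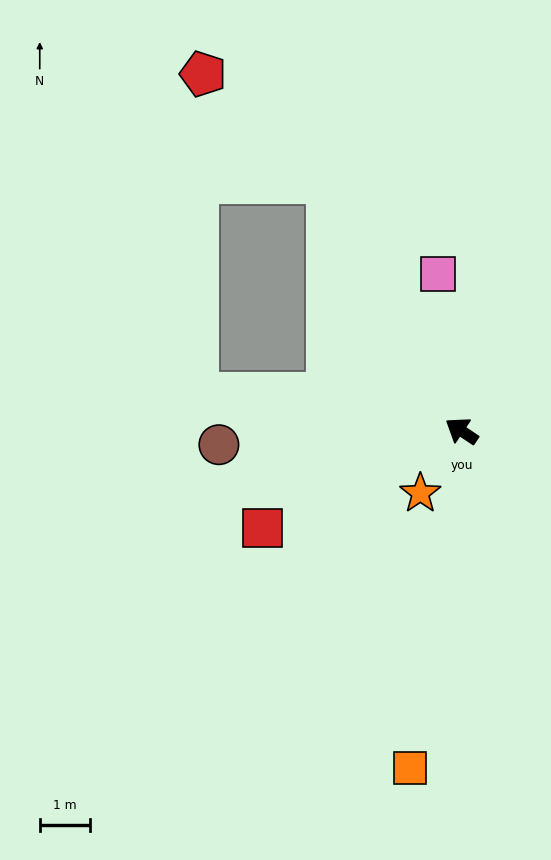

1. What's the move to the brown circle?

turn left 37°, forward 4.9 m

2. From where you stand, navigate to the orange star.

turn left 90°, forward 1.5 m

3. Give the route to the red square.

turn left 60°, forward 4.4 m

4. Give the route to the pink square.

turn right 48°, forward 3.2 m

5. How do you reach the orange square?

turn left 115°, forward 6.8 m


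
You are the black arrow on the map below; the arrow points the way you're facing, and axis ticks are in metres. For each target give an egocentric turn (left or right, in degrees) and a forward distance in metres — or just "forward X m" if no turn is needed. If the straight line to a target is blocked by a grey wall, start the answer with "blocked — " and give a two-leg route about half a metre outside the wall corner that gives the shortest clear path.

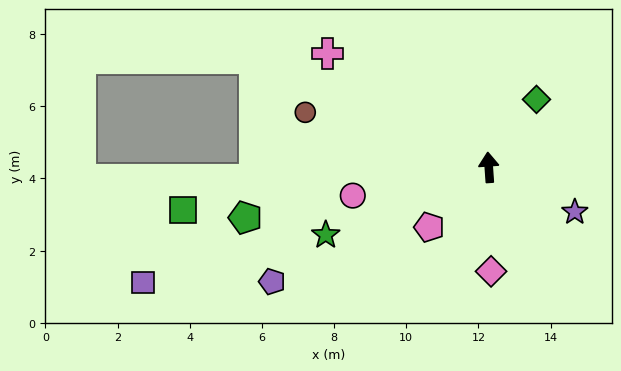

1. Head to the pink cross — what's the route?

turn left 51°, forward 5.5 m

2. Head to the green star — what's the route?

turn left 109°, forward 4.9 m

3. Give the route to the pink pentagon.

turn left 131°, forward 2.3 m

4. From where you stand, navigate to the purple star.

turn right 121°, forward 2.7 m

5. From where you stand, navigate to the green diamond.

turn right 39°, forward 2.3 m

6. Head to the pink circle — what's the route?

turn left 98°, forward 3.9 m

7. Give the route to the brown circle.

turn left 69°, forward 5.3 m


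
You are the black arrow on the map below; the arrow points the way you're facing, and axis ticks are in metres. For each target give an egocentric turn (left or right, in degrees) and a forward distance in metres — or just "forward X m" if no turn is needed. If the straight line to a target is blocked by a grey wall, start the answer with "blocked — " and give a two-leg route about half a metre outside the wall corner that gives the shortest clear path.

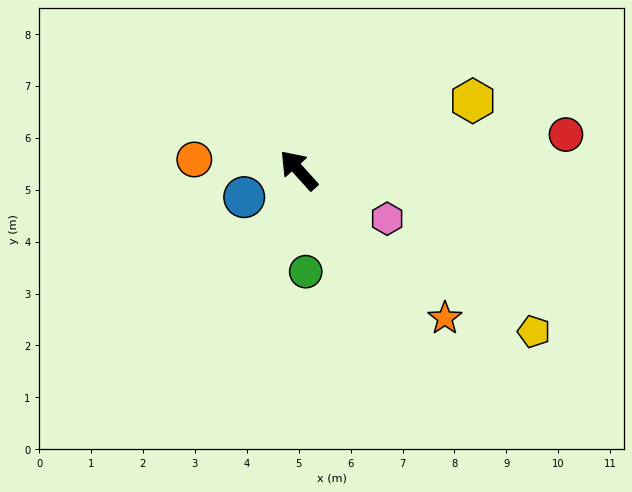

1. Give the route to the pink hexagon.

turn right 161°, forward 1.9 m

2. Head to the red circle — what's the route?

turn right 124°, forward 5.2 m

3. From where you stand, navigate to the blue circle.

turn left 74°, forward 1.2 m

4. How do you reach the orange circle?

turn left 42°, forward 2.0 m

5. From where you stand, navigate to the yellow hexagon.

turn right 110°, forward 3.6 m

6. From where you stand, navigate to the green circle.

turn left 142°, forward 2.0 m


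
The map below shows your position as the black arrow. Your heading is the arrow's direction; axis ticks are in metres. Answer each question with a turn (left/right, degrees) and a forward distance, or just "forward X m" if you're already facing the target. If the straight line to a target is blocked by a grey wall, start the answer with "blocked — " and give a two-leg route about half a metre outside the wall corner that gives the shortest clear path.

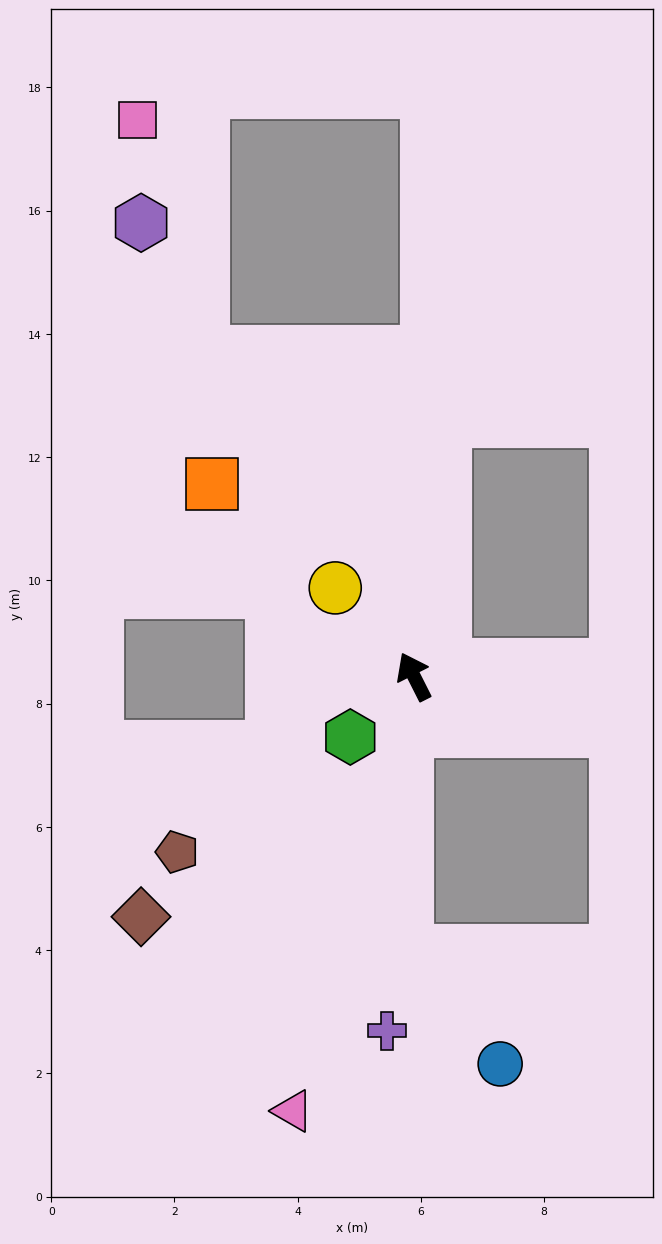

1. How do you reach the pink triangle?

turn left 138°, forward 7.3 m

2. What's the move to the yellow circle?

turn left 15°, forward 1.9 m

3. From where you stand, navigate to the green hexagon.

turn left 107°, forward 1.4 m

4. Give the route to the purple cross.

turn left 149°, forward 5.8 m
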